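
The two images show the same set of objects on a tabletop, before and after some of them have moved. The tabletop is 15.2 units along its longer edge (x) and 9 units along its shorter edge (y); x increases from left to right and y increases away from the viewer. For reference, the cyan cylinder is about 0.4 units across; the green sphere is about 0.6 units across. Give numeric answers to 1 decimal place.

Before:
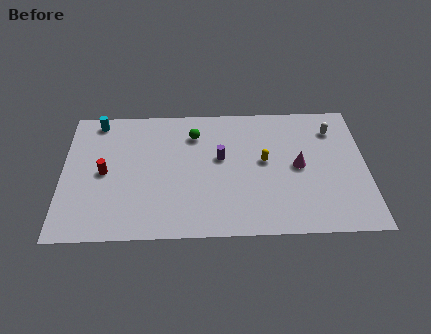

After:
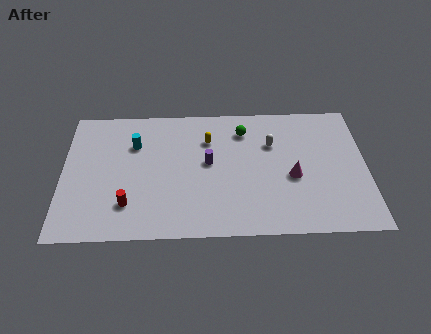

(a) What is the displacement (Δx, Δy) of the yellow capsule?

(-2.8, 1.6)

The yellow capsule started near (10.1, 4.9) and ended near (7.3, 6.5).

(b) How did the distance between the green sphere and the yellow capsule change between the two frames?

-2.1

Before: roughly 4.0 units apart; after: 1.9. That's 2.1 units closer together.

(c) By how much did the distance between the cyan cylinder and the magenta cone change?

-2.4

Before: roughly 10.7 units apart; after: 8.3. That's 2.4 units closer together.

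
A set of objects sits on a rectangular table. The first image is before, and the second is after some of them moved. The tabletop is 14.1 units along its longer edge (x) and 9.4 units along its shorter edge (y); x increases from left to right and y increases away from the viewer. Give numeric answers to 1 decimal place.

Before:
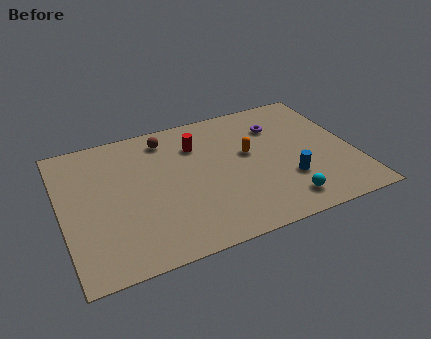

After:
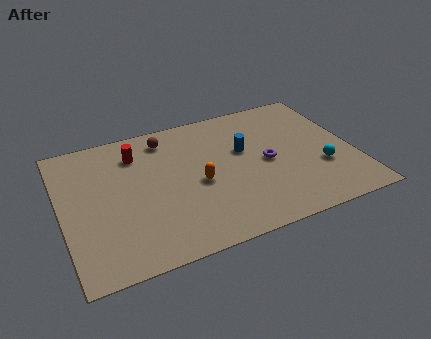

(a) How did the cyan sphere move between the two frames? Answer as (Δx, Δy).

(2.1, 1.7)

The cyan sphere was at about (10.3, 1.5) and moved to about (12.4, 3.2).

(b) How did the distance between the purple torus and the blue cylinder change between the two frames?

-2.4

They were about 4.0 units apart before and 1.6 after — 2.4 units closer together.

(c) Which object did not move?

the brown sphere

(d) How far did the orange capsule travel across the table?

2.9

The orange capsule moved from about (9.1, 5.4) to (6.5, 4.2), a distance of √(2.6² + 1.2²) ≈ 2.9.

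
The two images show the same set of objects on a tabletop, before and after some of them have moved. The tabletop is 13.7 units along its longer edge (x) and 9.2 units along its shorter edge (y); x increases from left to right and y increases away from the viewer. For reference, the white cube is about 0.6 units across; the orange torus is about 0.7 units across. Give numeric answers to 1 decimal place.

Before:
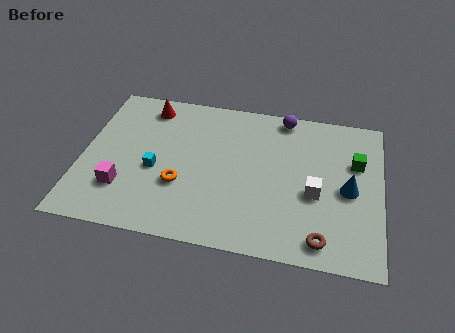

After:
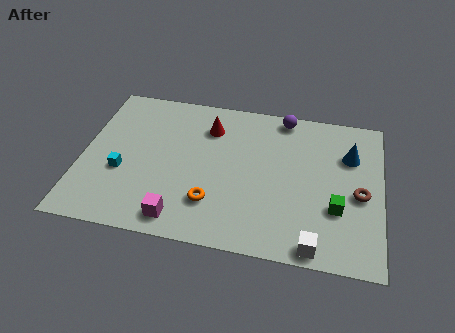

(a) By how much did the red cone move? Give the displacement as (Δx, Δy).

(2.9, -0.8)

The red cone started near (2.8, 7.8) and ended near (5.7, 7.0).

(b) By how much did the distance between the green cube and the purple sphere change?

+1.7

They were about 4.1 units apart before and 5.8 after — 1.7 units further apart.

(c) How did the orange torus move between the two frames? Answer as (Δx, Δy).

(1.5, -0.8)

From the two frames, the orange torus sits at roughly (4.6, 3.2) before and (6.1, 2.4) after.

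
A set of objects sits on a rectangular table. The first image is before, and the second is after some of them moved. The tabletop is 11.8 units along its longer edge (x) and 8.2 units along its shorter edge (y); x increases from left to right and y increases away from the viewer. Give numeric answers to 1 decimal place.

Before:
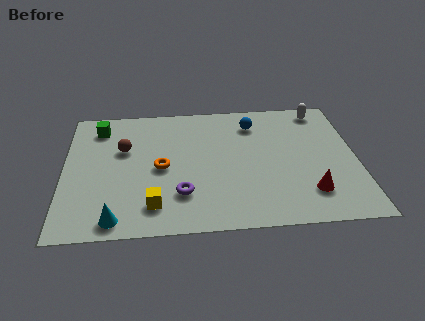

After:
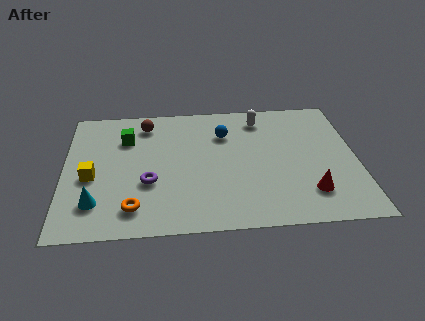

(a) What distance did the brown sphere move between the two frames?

1.8

From (2.4, 5.2) to (3.3, 6.8), the brown sphere covered √(0.9² + 1.6²) ≈ 1.8 units.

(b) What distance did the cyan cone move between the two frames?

1.3

From (2.1, 0.9) to (1.3, 1.9), the cyan cone covered √(0.8² + 1.0²) ≈ 1.3 units.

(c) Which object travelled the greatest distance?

the yellow cube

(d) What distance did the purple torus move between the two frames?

1.5

From (4.7, 2.2) to (3.4, 3.0), the purple torus covered √(1.3² + 0.8²) ≈ 1.5 units.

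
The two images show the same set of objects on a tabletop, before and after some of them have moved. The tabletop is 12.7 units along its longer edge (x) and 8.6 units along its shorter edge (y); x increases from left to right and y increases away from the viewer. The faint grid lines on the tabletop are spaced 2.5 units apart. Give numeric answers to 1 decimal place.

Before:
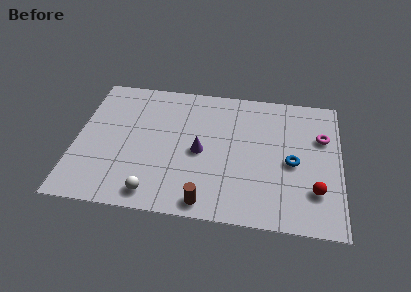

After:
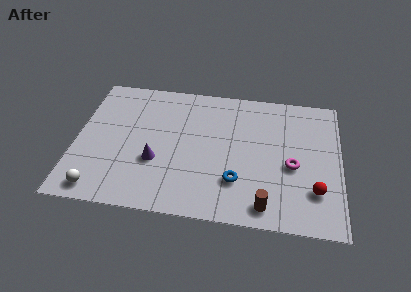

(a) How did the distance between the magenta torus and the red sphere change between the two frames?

-1.6

Before: roughly 3.4 units apart; after: 1.8. That's 1.6 units closer together.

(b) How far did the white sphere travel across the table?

2.6

The white sphere moved from about (3.9, 1.1) to (1.3, 1.0), a distance of √(2.6² + 0.1²) ≈ 2.6.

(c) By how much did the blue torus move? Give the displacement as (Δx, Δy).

(-2.6, -1.5)

The blue torus was at about (10.4, 3.9) and moved to about (7.8, 2.4).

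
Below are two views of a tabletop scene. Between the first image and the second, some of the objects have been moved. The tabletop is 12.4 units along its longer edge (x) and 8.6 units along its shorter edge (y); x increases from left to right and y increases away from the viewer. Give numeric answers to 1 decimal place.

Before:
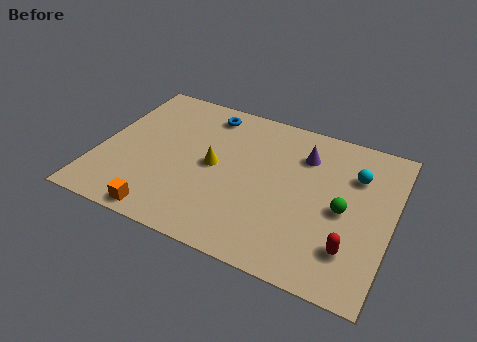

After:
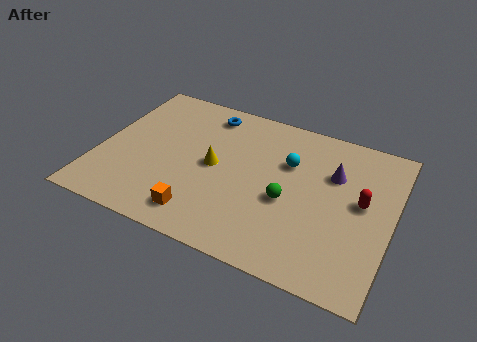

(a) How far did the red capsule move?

2.6

The red capsule moved from about (10.9, 2.1) to (11.1, 4.7), a distance of √(0.2² + 2.6²) ≈ 2.6.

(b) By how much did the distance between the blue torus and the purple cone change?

+1.4

The distance was about 4.4 in the first image and 5.8 in the second, so they moved 1.4 units further apart.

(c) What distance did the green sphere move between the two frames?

2.3

The green sphere was near (10.4, 4.0) before and (8.1, 3.6) after, so it travelled √(2.3² + 0.4²) ≈ 2.3 units.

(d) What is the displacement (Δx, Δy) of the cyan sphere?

(-2.8, -0.4)

From the two frames, the cyan sphere sits at roughly (10.7, 6.1) before and (7.9, 5.7) after.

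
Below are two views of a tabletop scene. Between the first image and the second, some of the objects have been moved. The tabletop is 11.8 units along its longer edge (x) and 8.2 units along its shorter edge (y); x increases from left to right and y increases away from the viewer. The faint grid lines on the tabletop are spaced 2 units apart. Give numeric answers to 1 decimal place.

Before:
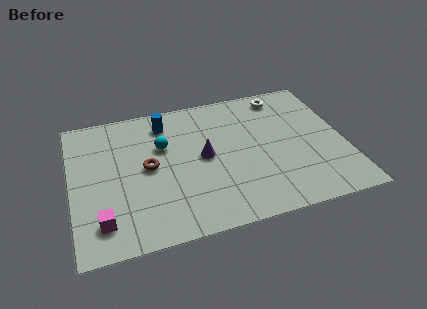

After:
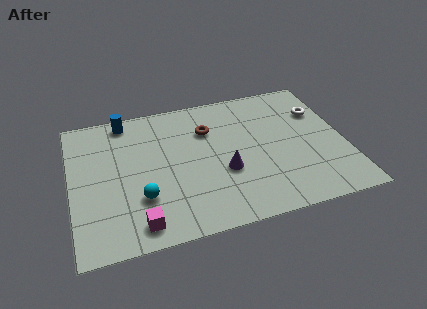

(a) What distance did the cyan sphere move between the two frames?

3.0

The cyan sphere moved from about (4.0, 5.3) to (2.9, 2.5), a distance of √(1.1² + 2.8²) ≈ 3.0.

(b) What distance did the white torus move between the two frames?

2.1

From (9.4, 7.1) to (10.9, 5.7), the white torus covered √(1.5² + 1.4²) ≈ 2.1 units.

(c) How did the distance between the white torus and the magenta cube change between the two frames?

-0.5

They were about 9.9 units apart before and 9.4 after — 0.5 units closer together.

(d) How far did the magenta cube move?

1.6

From (1.2, 1.6) to (2.7, 1.1), the magenta cube covered √(1.5² + 0.5²) ≈ 1.6 units.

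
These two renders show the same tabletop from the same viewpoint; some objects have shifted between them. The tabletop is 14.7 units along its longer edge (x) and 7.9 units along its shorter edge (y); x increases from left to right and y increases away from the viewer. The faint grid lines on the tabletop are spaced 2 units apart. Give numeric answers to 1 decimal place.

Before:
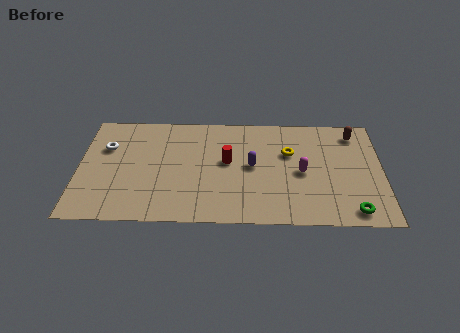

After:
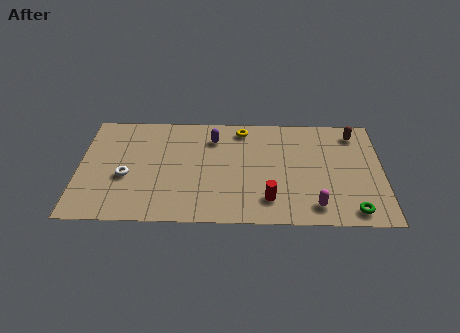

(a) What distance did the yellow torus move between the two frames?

2.9

From (10.2, 5.1) to (7.9, 6.8), the yellow torus covered √(2.3² + 1.7²) ≈ 2.9 units.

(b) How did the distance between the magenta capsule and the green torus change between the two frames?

-1.8

They were about 3.6 units apart before and 1.8 after — 1.8 units closer together.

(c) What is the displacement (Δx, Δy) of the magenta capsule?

(0.6, -2.4)

From the two frames, the magenta capsule sits at roughly (10.8, 3.7) before and (11.4, 1.3) after.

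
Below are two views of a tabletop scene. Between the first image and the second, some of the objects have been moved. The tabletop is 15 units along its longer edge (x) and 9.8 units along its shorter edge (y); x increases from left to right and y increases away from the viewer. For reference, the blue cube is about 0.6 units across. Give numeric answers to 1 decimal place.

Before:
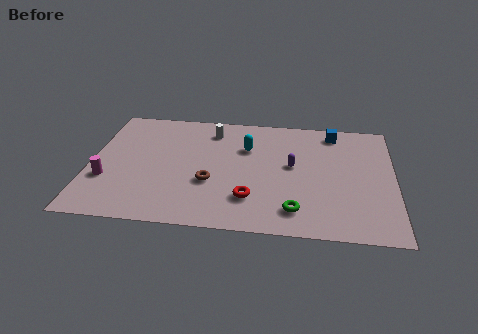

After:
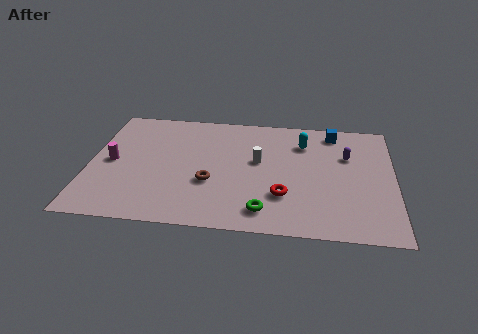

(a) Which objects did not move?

the blue cube and the brown torus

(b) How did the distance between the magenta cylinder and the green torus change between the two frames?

-1.2

Before: roughly 9.4 units apart; after: 8.2. That's 1.2 units closer together.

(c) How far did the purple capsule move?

2.9

The purple capsule moved from about (10.0, 5.4) to (12.7, 6.5), a distance of √(2.7² + 1.1²) ≈ 2.9.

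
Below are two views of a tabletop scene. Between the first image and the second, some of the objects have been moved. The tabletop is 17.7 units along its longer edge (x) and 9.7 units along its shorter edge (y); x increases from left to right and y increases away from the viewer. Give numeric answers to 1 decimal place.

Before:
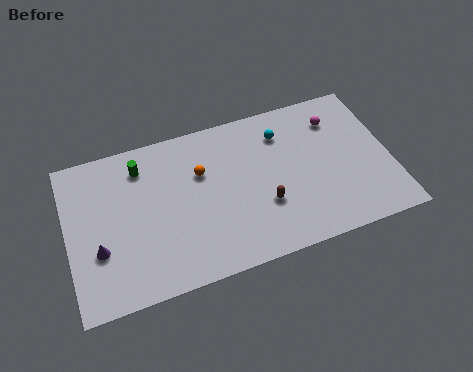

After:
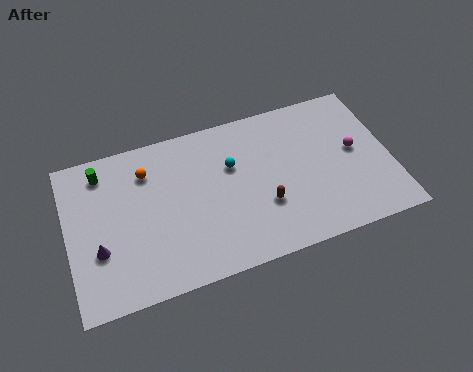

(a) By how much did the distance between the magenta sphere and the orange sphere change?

+3.8

Before: roughly 7.7 units apart; after: 11.5. That's 3.8 units further apart.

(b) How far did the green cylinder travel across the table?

2.1

From (4.2, 7.8) to (2.1, 8.1), the green cylinder covered √(2.1² + 0.3²) ≈ 2.1 units.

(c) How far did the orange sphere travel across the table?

3.1

The orange sphere was near (7.4, 6.4) before and (4.5, 7.4) after, so it travelled √(2.9² + 1.0²) ≈ 3.1 units.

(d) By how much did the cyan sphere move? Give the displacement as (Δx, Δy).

(-2.9, -1.2)

The cyan sphere was at about (12.0, 7.5) and moved to about (9.1, 6.3).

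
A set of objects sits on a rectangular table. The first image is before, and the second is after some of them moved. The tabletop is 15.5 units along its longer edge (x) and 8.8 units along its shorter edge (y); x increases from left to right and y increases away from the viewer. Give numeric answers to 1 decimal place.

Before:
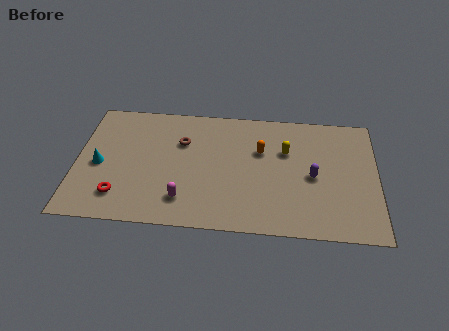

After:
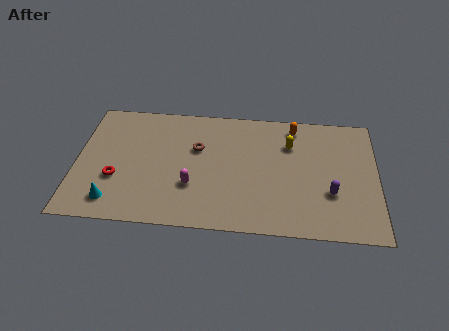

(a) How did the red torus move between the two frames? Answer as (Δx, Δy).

(-0.2, 1.2)

The red torus was at about (2.3, 1.9) and moved to about (2.1, 3.1).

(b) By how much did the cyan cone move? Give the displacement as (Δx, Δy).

(0.8, -2.5)

The cyan cone was at about (1.2, 4.0) and moved to about (2.0, 1.5).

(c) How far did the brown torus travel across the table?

0.9

The brown torus moved from about (5.4, 6.0) to (6.2, 5.6), a distance of √(0.8² + 0.4²) ≈ 0.9.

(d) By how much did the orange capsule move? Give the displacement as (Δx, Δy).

(1.7, 1.9)

The orange capsule was at about (9.5, 5.7) and moved to about (11.2, 7.6).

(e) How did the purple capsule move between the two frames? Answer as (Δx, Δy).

(0.9, -1.1)

The purple capsule was at about (12.2, 4.1) and moved to about (13.1, 3.0).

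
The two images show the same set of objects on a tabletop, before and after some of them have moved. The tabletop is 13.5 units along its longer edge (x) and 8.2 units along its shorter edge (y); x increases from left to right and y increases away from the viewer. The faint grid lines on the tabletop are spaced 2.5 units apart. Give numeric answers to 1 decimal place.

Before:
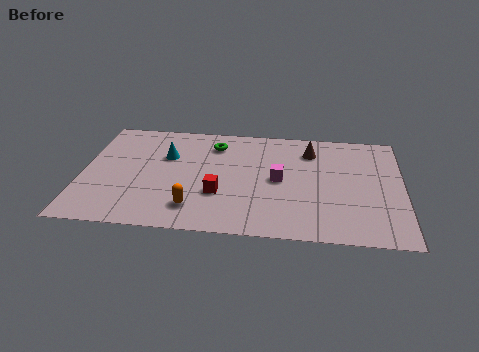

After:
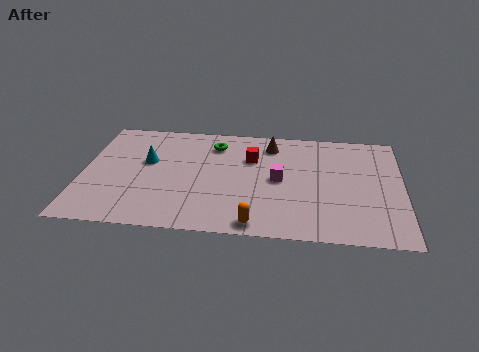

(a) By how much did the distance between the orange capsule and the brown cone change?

-0.8

The distance was about 6.7 in the first image and 5.9 in the second, so they moved 0.8 units closer together.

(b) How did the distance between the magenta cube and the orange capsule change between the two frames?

-0.8

The distance was about 4.2 in the first image and 3.4 in the second, so they moved 0.8 units closer together.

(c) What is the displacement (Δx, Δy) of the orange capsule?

(2.6, -0.9)

The orange capsule started near (4.8, 1.7) and ended near (7.4, 0.8).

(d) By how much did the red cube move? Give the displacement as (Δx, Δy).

(1.3, 2.8)

From the two frames, the red cube sits at roughly (5.8, 2.8) before and (7.1, 5.6) after.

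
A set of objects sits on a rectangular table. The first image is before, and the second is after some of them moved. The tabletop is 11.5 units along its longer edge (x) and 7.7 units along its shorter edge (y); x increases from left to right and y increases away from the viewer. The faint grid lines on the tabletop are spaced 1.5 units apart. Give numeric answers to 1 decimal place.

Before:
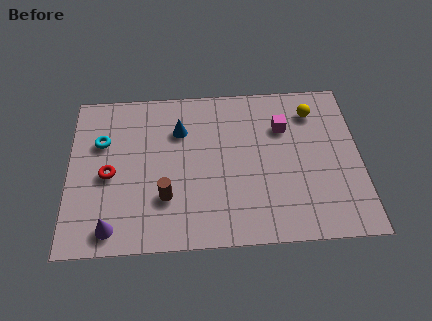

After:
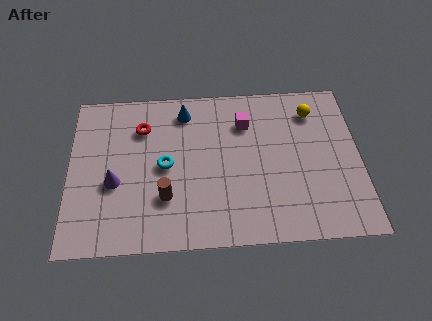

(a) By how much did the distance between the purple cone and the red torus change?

+0.3

The distance was about 2.5 in the first image and 2.8 in the second, so they moved 0.3 units further apart.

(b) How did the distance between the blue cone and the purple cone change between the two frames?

-0.9

The distance was about 5.2 in the first image and 4.3 in the second, so they moved 0.9 units closer together.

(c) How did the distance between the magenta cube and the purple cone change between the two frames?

-2.3

The distance was about 8.1 in the first image and 5.8 in the second, so they moved 2.3 units closer together.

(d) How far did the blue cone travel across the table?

0.9

From (4.4, 5.5) to (4.6, 6.4), the blue cone covered √(0.2² + 0.9²) ≈ 0.9 units.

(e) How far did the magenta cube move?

1.5

The magenta cube was near (8.5, 5.4) before and (7.0, 5.7) after, so it travelled √(1.5² + 0.3²) ≈ 1.5 units.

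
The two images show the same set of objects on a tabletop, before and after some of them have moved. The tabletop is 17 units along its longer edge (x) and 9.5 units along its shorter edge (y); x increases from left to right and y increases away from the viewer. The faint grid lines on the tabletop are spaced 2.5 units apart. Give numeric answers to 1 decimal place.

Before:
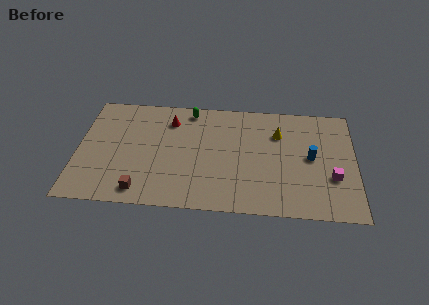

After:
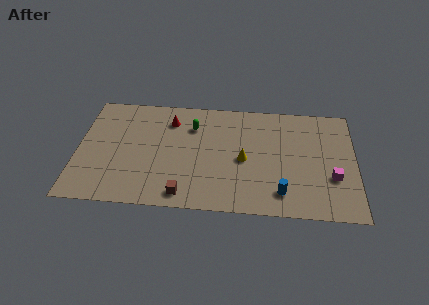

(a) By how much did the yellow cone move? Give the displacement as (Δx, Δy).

(-2.1, -2.4)

From the two frames, the yellow cone sits at roughly (12.3, 6.8) before and (10.2, 4.4) after.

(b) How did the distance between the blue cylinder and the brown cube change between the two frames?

-5.0

They were about 10.9 units apart before and 5.9 after — 5.0 units closer together.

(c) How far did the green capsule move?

1.4

From (6.8, 8.4) to (7.0, 7.0), the green capsule covered √(0.2² + 1.4²) ≈ 1.4 units.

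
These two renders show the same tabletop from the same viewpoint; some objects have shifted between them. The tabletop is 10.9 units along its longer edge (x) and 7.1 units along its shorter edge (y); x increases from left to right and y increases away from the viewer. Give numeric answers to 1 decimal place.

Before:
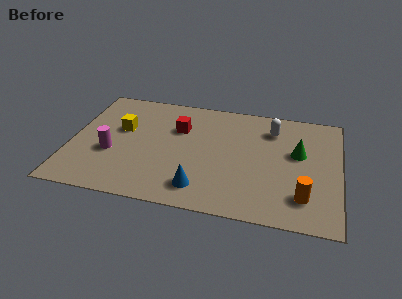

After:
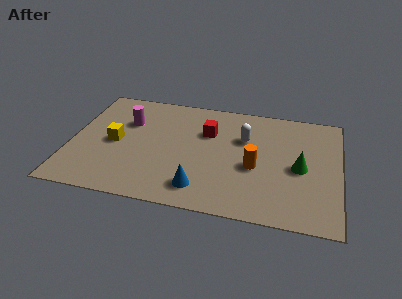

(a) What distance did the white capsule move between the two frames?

1.4

The white capsule moved from about (8.1, 5.5) to (7.0, 4.7), a distance of √(1.1² + 0.8²) ≈ 1.4.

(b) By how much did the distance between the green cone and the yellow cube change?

+0.3

The distance was about 7.2 in the first image and 7.5 in the second, so they moved 0.3 units further apart.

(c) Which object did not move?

the blue cone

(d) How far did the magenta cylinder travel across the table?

2.2

The magenta cylinder was near (1.7, 2.7) before and (2.2, 4.8) after, so it travelled √(0.5² + 2.1²) ≈ 2.2 units.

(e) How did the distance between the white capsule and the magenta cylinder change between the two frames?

-2.2

The distance was about 7.0 in the first image and 4.8 in the second, so they moved 2.2 units closer together.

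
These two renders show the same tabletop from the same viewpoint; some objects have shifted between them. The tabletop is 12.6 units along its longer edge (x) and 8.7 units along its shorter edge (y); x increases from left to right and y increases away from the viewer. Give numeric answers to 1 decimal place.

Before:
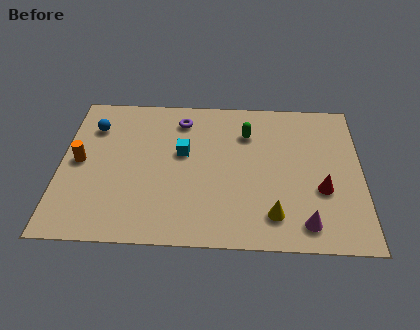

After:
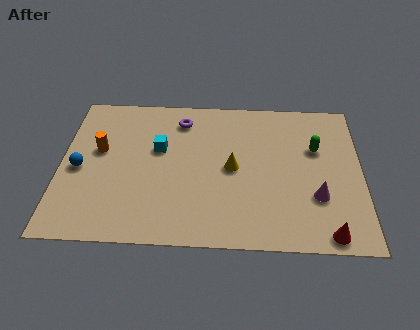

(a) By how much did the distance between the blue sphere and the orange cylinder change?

-0.8

Before: roughly 2.2 units apart; after: 1.4. That's 0.8 units closer together.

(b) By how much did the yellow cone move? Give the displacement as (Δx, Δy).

(-1.7, 2.6)

The yellow cone was at about (8.9, 1.7) and moved to about (7.2, 4.3).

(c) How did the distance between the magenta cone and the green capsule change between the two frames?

-2.8

The distance was about 5.6 in the first image and 2.8 in the second, so they moved 2.8 units closer together.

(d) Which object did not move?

the purple torus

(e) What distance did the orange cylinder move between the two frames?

1.1

The orange cylinder was near (0.8, 4.4) before and (1.6, 5.1) after, so it travelled √(0.8² + 0.7²) ≈ 1.1 units.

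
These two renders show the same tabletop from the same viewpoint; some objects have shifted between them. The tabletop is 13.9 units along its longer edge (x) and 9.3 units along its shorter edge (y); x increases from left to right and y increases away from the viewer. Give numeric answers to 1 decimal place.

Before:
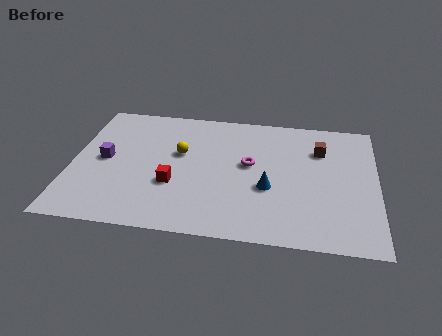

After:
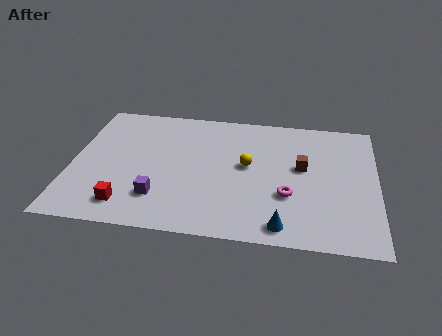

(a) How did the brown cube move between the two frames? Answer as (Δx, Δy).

(-0.8, -1.4)

The brown cube was at about (11.3, 6.7) and moved to about (10.5, 5.3).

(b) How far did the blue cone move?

2.6

The blue cone moved from about (9.0, 3.6) to (9.7, 1.1), a distance of √(0.7² + 2.5²) ≈ 2.6.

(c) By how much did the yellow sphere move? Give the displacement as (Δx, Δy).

(3.1, -0.5)

From the two frames, the yellow sphere sits at roughly (4.9, 5.6) before and (8.0, 5.1) after.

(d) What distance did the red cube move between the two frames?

2.6

The red cube was near (4.7, 3.3) before and (2.7, 1.6) after, so it travelled √(2.0² + 1.7²) ≈ 2.6 units.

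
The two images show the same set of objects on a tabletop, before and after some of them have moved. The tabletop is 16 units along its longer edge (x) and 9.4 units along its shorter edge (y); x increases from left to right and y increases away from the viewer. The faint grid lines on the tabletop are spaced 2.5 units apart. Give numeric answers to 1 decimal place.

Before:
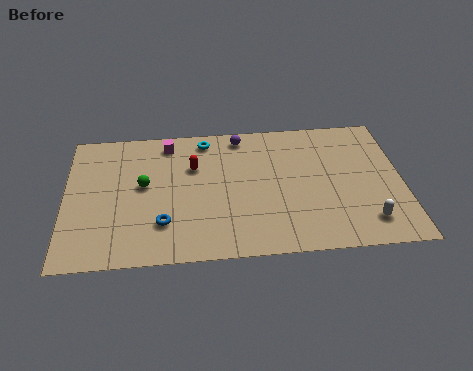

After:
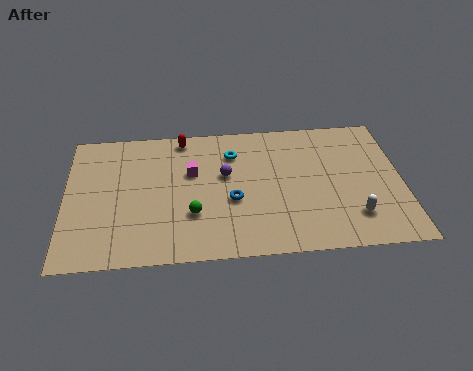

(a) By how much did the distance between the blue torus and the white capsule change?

-3.7

They were about 9.6 units apart before and 5.9 after — 3.7 units closer together.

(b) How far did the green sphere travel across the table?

3.2

From (3.7, 5.2) to (6.0, 3.0), the green sphere covered √(2.3² + 2.2²) ≈ 3.2 units.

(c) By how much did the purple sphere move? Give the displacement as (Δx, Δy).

(-0.8, -2.7)

From the two frames, the purple sphere sits at roughly (8.4, 8.3) before and (7.6, 5.6) after.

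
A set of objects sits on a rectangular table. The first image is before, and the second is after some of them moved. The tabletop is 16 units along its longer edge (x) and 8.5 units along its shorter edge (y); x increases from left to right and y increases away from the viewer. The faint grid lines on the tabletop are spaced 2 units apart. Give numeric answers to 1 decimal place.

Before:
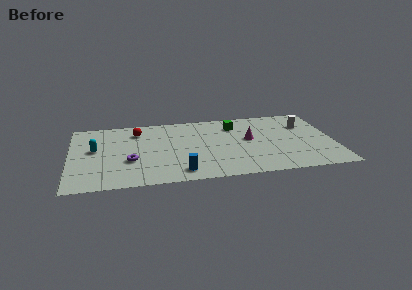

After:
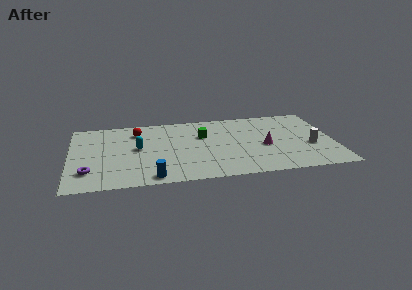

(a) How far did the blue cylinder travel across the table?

1.7

From (6.6, 1.3) to (4.9, 0.9), the blue cylinder covered √(1.7² + 0.4²) ≈ 1.7 units.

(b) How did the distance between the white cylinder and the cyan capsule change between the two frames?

-2.4

The distance was about 13.0 in the first image and 10.6 in the second, so they moved 2.4 units closer together.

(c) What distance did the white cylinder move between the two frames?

2.7

The white cylinder moved from about (14.4, 6.0) to (14.6, 3.3), a distance of √(0.2² + 2.7²) ≈ 2.7.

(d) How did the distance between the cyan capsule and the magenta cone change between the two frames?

-1.6

They were about 9.4 units apart before and 7.8 after — 1.6 units closer together.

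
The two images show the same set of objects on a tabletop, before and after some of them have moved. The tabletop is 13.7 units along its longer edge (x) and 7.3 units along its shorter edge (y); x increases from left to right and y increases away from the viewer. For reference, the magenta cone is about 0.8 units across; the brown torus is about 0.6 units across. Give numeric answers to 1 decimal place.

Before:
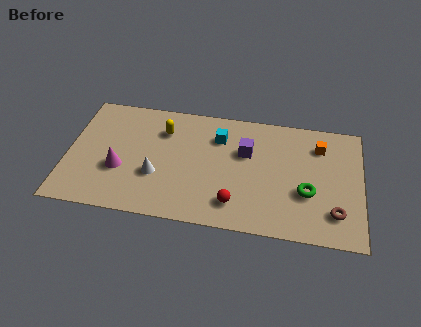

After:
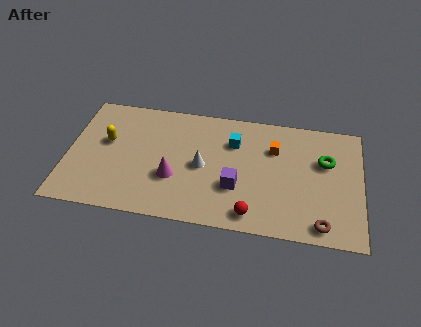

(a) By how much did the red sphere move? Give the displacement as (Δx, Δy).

(0.8, -0.5)

From the two frames, the red sphere sits at roughly (7.9, 1.5) before and (8.7, 1.0) after.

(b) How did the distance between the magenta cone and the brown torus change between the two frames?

-2.9

The distance was about 10.0 in the first image and 7.1 in the second, so they moved 2.9 units closer together.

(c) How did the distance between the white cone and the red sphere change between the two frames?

-0.4

They were about 3.9 units apart before and 3.5 after — 0.4 units closer together.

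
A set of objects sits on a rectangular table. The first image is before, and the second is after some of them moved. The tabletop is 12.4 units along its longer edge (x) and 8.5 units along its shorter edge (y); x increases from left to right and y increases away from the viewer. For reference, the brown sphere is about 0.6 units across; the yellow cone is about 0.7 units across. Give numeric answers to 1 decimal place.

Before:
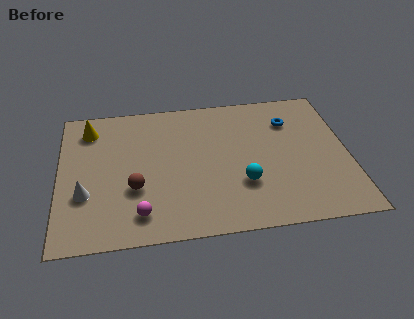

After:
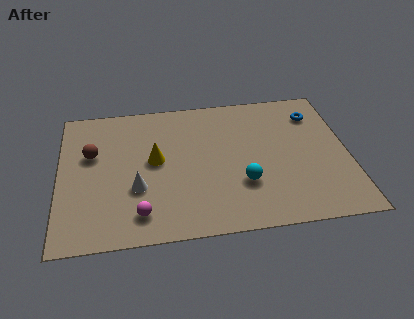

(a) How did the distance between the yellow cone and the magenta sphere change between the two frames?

-2.6

They were about 5.8 units apart before and 3.2 after — 2.6 units closer together.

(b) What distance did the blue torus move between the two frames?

1.1

The blue torus moved from about (10.0, 6.3) to (11.1, 6.6), a distance of √(1.1² + 0.3²) ≈ 1.1.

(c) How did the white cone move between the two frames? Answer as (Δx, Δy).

(2.2, 0.1)

The white cone was at about (1.1, 2.9) and moved to about (3.3, 3.0).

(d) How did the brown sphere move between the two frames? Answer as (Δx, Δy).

(-1.8, 2.3)

The brown sphere started near (3.2, 3.0) and ended near (1.4, 5.3).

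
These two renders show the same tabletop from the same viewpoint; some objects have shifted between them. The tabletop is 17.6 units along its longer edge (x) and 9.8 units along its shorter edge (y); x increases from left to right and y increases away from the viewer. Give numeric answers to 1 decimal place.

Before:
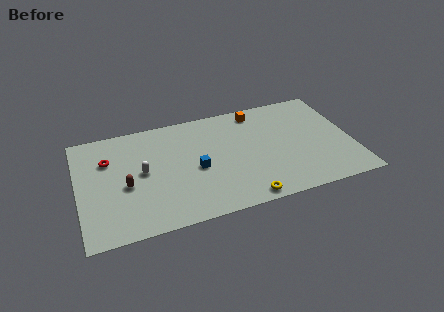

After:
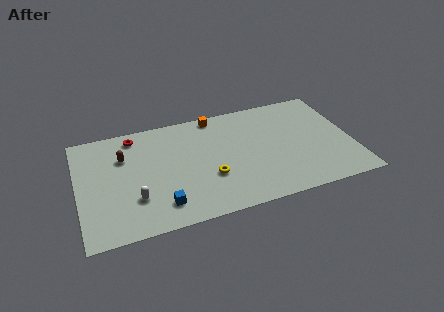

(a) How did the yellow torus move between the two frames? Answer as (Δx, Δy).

(-2.0, 2.5)

From the two frames, the yellow torus sits at roughly (10.3, 0.9) before and (8.3, 3.4) after.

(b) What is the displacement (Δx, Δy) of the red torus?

(1.8, 1.7)

The red torus was at about (2.0, 6.8) and moved to about (3.8, 8.5).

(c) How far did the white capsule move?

2.3

The white capsule was near (4.1, 5.1) before and (3.5, 2.9) after, so it travelled √(0.6² + 2.2²) ≈ 2.3 units.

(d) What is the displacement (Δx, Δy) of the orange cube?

(-2.7, 0.4)

The orange cube started near (11.8, 8.5) and ended near (9.1, 8.9).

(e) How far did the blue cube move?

3.5

The blue cube was near (7.5, 4.4) before and (5.1, 1.9) after, so it travelled √(2.4² + 2.5²) ≈ 3.5 units.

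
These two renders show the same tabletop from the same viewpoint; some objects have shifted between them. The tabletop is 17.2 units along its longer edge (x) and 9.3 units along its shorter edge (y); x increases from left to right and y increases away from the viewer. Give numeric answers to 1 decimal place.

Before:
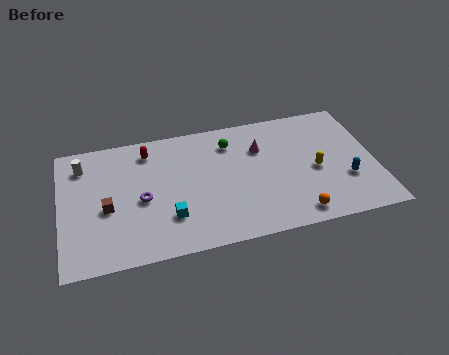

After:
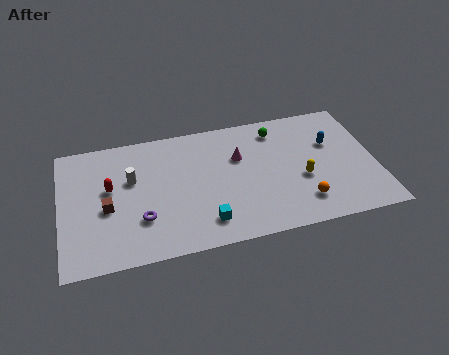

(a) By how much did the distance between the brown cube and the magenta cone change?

-1.3

They were about 8.9 units apart before and 7.6 after — 1.3 units closer together.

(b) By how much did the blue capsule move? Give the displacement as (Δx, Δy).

(-0.6, 2.9)

The blue capsule started near (15.5, 3.1) and ended near (14.9, 6.0).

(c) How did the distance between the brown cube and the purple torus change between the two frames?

+0.3

Before: roughly 1.9 units apart; after: 2.2. That's 0.3 units further apart.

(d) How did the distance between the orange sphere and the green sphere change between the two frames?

-1.1

They were about 6.9 units apart before and 5.8 after — 1.1 units closer together.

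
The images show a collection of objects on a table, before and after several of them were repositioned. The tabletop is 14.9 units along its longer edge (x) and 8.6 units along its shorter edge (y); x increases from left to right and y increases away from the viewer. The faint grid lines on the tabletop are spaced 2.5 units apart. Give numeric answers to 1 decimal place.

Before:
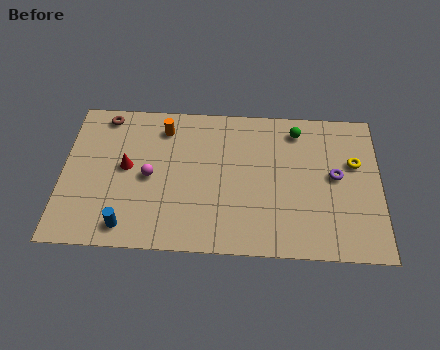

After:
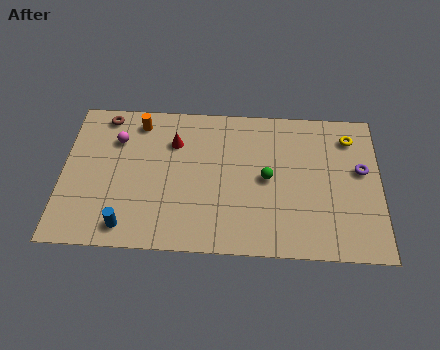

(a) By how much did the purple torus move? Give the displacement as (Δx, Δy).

(1.2, 0.4)

From the two frames, the purple torus sits at roughly (12.8, 4.6) before and (14.0, 5.0) after.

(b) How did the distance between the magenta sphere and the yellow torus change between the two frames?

+1.3

Before: roughly 9.7 units apart; after: 11.0. That's 1.3 units further apart.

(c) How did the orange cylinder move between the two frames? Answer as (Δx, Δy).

(-1.2, 0.3)

The orange cylinder was at about (4.7, 7.0) and moved to about (3.5, 7.3).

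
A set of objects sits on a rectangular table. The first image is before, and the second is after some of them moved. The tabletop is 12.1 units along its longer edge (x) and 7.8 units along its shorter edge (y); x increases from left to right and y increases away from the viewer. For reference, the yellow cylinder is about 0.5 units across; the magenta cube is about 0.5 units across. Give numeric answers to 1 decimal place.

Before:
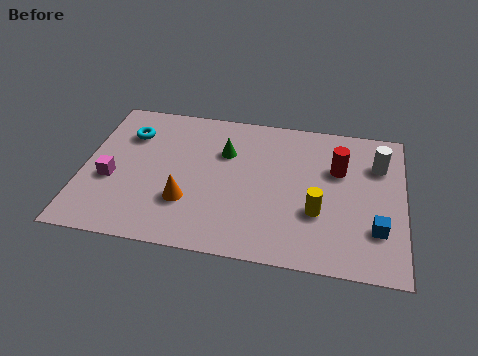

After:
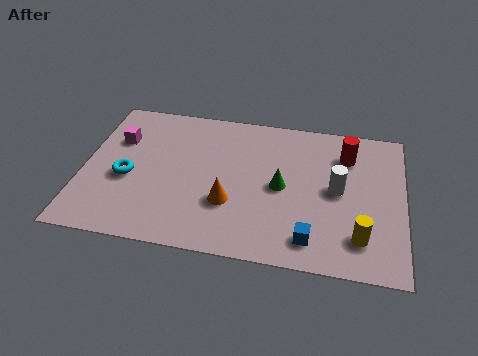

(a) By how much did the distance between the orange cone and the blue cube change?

-3.7

They were about 7.1 units apart before and 3.4 after — 3.7 units closer together.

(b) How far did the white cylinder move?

2.2

From (11.1, 5.6) to (9.6, 4.0), the white cylinder covered √(1.5² + 1.6²) ≈ 2.2 units.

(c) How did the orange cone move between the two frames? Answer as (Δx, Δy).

(1.6, 0.2)

From the two frames, the orange cone sits at roughly (4.0, 2.4) before and (5.6, 2.6) after.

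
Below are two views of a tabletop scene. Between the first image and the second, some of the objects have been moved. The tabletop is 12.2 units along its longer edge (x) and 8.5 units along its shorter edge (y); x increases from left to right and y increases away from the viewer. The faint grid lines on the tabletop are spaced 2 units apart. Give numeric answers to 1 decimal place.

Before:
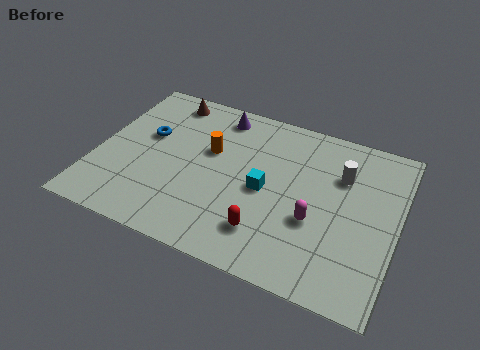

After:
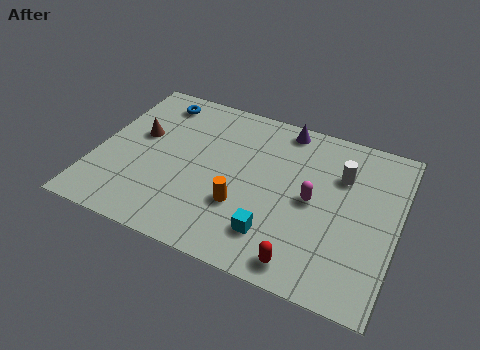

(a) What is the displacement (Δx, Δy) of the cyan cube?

(0.6, -2.1)

The cyan cube started near (6.9, 4.0) and ended near (7.5, 1.9).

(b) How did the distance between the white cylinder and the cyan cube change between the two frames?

+1.1

The distance was about 3.5 in the first image and 4.6 in the second, so they moved 1.1 units further apart.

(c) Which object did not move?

the white cylinder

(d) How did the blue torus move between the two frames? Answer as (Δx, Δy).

(0.1, 2.1)

The blue torus was at about (1.9, 5.1) and moved to about (2.0, 7.2).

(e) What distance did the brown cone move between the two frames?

2.5

The brown cone moved from about (2.4, 7.4) to (1.6, 5.0), a distance of √(0.8² + 2.4²) ≈ 2.5.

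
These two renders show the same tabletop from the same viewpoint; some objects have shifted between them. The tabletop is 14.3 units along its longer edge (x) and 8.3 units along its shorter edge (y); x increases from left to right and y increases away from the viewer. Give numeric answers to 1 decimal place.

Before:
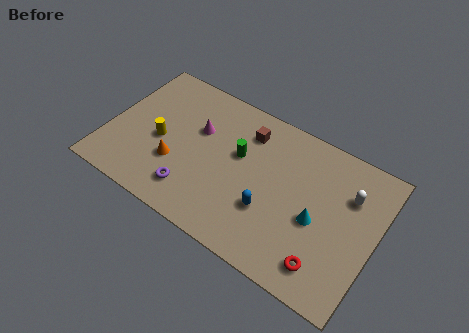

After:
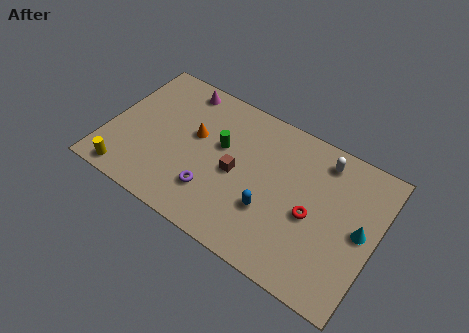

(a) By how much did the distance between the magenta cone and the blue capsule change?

+2.2

Before: roughly 5.0 units apart; after: 7.2. That's 2.2 units further apart.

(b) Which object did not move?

the blue capsule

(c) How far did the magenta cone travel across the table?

2.4

The magenta cone moved from about (4.6, 5.3) to (3.3, 7.3), a distance of √(1.3² + 2.0²) ≈ 2.4.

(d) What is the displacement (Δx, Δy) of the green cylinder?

(-1.0, 0.0)

The green cylinder was at about (6.9, 5.0) and moved to about (5.9, 5.0).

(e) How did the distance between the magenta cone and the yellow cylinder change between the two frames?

+4.2

Before: roughly 2.4 units apart; after: 6.6. That's 4.2 units further apart.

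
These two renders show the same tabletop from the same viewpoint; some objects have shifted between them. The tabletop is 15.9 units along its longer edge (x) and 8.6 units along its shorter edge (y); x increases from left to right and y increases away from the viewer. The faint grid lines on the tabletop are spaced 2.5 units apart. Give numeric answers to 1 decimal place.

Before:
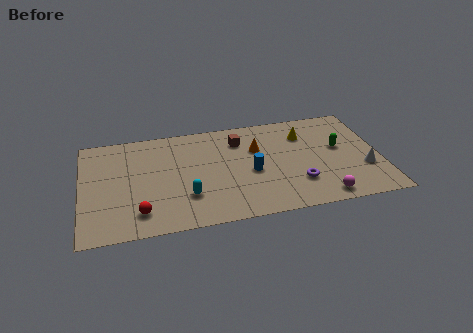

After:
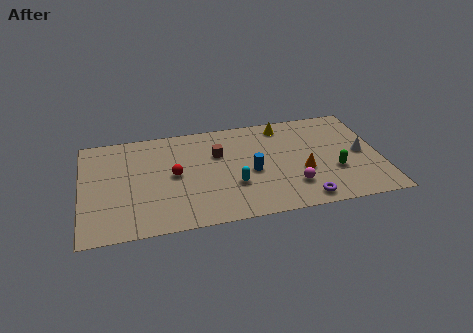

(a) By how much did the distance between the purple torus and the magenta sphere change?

-0.5

They were about 1.8 units apart before and 1.3 after — 0.5 units closer together.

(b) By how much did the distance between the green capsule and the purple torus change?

-0.8

The distance was about 3.5 in the first image and 2.7 in the second, so they moved 0.8 units closer together.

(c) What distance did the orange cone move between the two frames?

3.3

The orange cone was near (9.4, 5.7) before and (11.7, 3.3) after, so it travelled √(2.3² + 2.4²) ≈ 3.3 units.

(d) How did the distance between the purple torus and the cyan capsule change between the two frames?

-1.8

The distance was about 5.9 in the first image and 4.1 in the second, so they moved 1.8 units closer together.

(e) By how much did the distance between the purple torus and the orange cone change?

-1.6

The distance was about 3.9 in the first image and 2.3 in the second, so they moved 1.6 units closer together.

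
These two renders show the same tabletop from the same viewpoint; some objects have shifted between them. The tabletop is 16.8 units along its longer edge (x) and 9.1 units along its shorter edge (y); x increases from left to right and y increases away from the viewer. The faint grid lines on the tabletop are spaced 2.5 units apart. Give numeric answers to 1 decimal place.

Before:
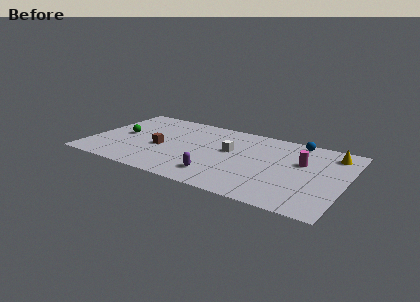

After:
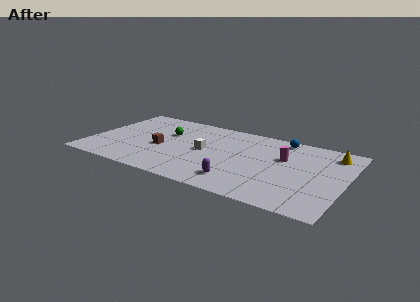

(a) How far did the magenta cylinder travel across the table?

1.2

The magenta cylinder moved from about (13.9, 5.7) to (12.7, 5.8), a distance of √(1.2² + 0.1²) ≈ 1.2.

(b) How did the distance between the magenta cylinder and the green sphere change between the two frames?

-4.1

The distance was about 12.0 in the first image and 7.9 in the second, so they moved 4.1 units closer together.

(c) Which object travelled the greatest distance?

the green sphere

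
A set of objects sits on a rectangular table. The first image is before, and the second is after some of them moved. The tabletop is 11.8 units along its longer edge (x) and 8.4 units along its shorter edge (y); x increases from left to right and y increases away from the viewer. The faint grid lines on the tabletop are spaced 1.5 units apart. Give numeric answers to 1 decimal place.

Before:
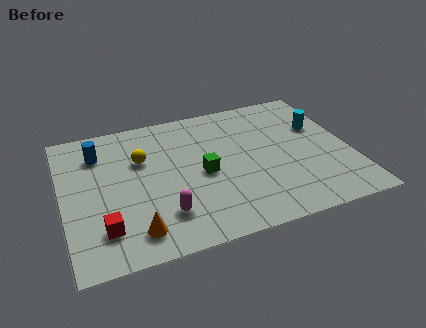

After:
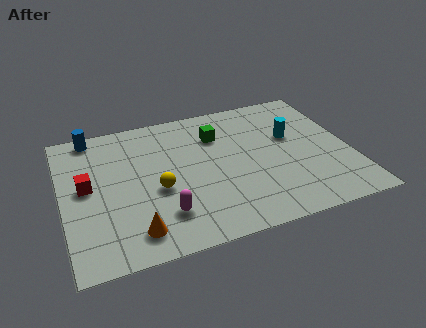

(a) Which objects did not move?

the magenta capsule and the orange cone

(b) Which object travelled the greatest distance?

the red cube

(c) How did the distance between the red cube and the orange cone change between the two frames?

+2.2

Before: roughly 1.3 units apart; after: 3.5. That's 2.2 units further apart.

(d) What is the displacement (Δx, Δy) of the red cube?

(-0.5, 2.6)

From the two frames, the red cube sits at roughly (1.5, 1.9) before and (1.0, 4.5) after.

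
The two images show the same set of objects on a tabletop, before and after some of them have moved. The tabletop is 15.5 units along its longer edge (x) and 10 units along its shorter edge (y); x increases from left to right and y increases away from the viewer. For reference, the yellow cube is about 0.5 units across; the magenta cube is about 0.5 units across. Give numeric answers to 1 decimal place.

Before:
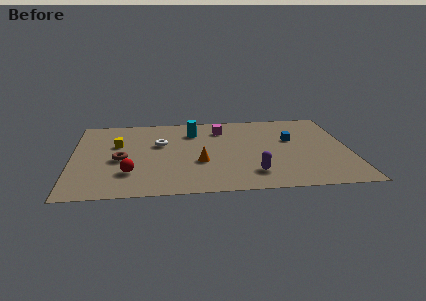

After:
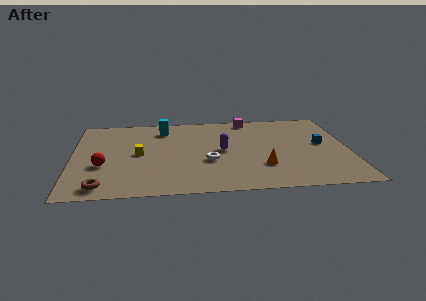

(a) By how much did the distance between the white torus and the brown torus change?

+3.6

Before: roughly 2.8 units apart; after: 6.4. That's 3.6 units further apart.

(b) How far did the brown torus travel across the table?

3.4

From (2.7, 4.4) to (1.7, 1.2), the brown torus covered √(1.0² + 3.2²) ≈ 3.4 units.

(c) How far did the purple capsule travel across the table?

3.4

The purple capsule was near (10.0, 2.1) before and (8.4, 5.1) after, so it travelled √(1.6² + 3.0²) ≈ 3.4 units.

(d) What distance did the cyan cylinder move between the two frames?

1.8

The cyan cylinder moved from about (6.8, 7.6) to (5.1, 8.1), a distance of √(1.7² + 0.5²) ≈ 1.8.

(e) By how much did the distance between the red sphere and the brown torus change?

+0.7

Before: roughly 1.8 units apart; after: 2.5. That's 0.7 units further apart.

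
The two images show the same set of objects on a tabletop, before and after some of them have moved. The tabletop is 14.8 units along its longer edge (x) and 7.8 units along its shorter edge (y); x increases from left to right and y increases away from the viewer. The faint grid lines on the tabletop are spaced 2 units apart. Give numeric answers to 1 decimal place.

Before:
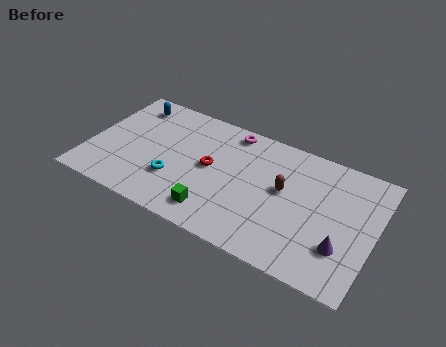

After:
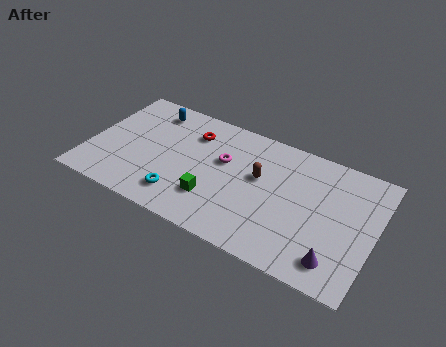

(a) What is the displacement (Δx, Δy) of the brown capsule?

(-1.3, 0.2)

From the two frames, the brown capsule sits at roughly (10.1, 4.4) before and (8.8, 4.6) after.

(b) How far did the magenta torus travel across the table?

2.1

From (7.0, 6.9) to (6.9, 4.8), the magenta torus covered √(0.1² + 2.1²) ≈ 2.1 units.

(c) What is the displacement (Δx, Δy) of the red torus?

(-1.2, 1.8)

The red torus was at about (6.3, 4.1) and moved to about (5.1, 5.9).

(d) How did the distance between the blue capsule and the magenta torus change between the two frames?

-0.9

They were about 5.3 units apart before and 4.4 after — 0.9 units closer together.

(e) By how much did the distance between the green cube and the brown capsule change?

-1.2

They were about 4.4 units apart before and 3.2 after — 1.2 units closer together.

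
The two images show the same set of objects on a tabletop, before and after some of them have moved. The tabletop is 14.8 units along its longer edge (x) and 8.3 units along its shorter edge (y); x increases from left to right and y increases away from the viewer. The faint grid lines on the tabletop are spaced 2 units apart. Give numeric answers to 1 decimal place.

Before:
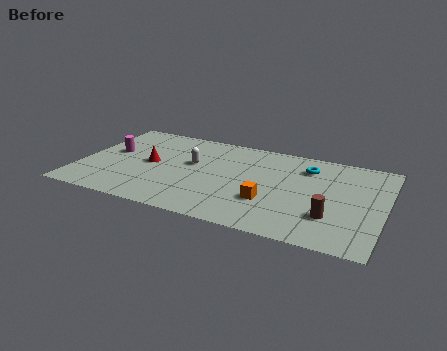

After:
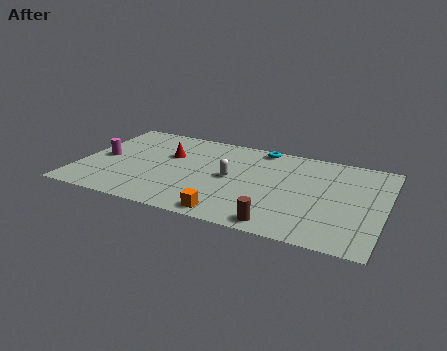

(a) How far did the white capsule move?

2.1

The white capsule moved from about (5.4, 4.9) to (7.4, 4.2), a distance of √(2.0² + 0.7²) ≈ 2.1.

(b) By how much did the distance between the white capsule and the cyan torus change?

-2.2

The distance was about 5.7 in the first image and 3.5 in the second, so they moved 2.2 units closer together.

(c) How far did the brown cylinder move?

2.7

From (12.4, 2.4) to (10.1, 0.9), the brown cylinder covered √(2.3² + 1.5²) ≈ 2.7 units.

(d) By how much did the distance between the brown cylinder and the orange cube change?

-0.6

Before: roughly 3.0 units apart; after: 2.4. That's 0.6 units closer together.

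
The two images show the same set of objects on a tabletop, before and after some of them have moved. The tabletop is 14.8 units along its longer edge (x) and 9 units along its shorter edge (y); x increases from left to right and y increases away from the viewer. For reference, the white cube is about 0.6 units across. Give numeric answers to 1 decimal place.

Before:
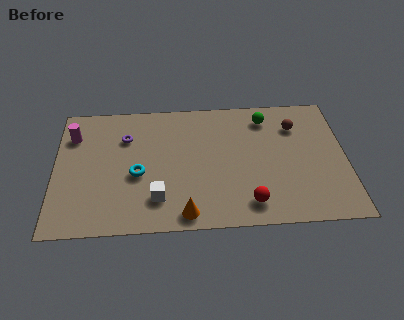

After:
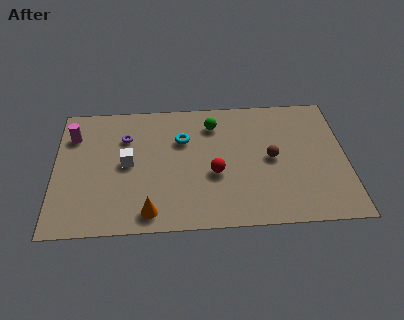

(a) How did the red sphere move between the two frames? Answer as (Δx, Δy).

(-1.7, 2.1)

The red sphere was at about (9.8, 1.5) and moved to about (8.1, 3.6).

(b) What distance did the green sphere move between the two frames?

2.7

The green sphere moved from about (10.8, 7.4) to (8.1, 7.1), a distance of √(2.7² + 0.3²) ≈ 2.7.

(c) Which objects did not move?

the magenta cylinder and the purple torus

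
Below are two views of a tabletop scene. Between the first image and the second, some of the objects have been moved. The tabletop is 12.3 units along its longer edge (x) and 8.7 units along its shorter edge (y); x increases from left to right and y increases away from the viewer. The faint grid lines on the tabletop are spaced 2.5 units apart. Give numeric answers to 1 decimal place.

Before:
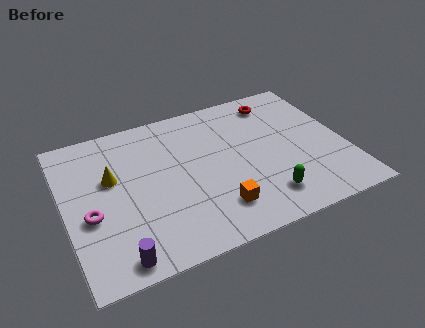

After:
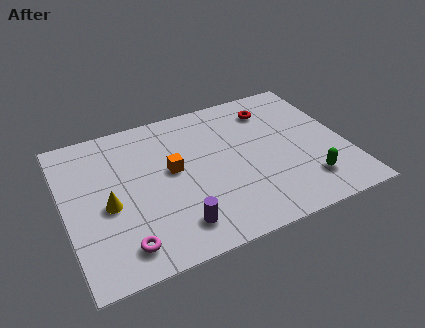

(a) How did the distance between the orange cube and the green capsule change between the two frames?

+4.2

They were about 2.1 units apart before and 6.3 after — 4.2 units further apart.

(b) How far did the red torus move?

0.5

The red torus was near (9.7, 7.3) before and (9.4, 6.9) after, so it travelled √(0.3² + 0.4²) ≈ 0.5 units.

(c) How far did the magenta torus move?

2.4

The magenta torus was near (1.0, 3.5) before and (2.2, 1.4) after, so it travelled √(1.2² + 2.1²) ≈ 2.4 units.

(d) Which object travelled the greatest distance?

the orange cube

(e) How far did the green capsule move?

1.9

The green capsule was near (8.4, 1.7) before and (10.3, 1.9) after, so it travelled √(1.9² + 0.2²) ≈ 1.9 units.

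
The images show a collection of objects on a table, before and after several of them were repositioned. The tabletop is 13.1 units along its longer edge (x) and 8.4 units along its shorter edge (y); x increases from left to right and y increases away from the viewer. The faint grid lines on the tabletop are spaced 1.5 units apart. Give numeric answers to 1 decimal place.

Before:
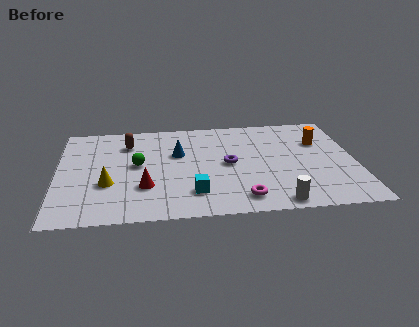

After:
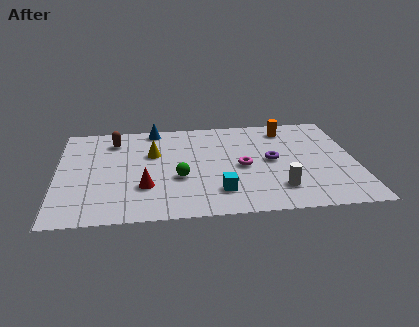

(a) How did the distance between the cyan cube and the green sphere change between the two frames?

-1.4

They were about 3.5 units apart before and 2.1 after — 1.4 units closer together.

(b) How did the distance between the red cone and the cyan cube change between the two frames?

+1.1

They were about 2.2 units apart before and 3.3 after — 1.1 units further apart.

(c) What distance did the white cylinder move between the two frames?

1.1

From (9.5, 0.8) to (9.6, 1.9), the white cylinder covered √(0.1² + 1.1²) ≈ 1.1 units.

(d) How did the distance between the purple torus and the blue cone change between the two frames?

+3.6

They were about 2.5 units apart before and 6.1 after — 3.6 units further apart.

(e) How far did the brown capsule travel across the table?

0.7

The brown capsule was near (3.1, 6.4) before and (2.5, 6.7) after, so it travelled √(0.6² + 0.3²) ≈ 0.7 units.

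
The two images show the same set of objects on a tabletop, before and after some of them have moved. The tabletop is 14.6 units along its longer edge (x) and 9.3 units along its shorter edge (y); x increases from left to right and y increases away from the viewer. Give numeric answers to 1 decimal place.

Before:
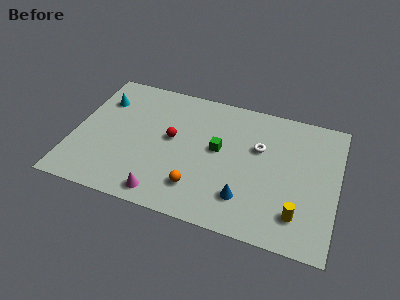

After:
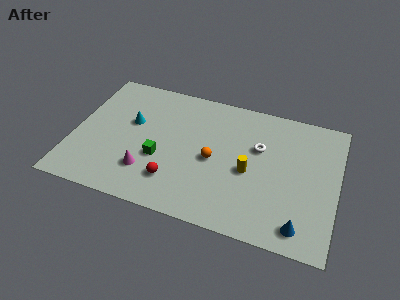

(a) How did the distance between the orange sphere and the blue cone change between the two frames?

+3.2

The distance was about 2.6 in the first image and 5.8 in the second, so they moved 3.2 units further apart.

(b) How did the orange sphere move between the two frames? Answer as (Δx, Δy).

(0.7, 2.2)

The orange sphere was at about (7.1, 2.1) and moved to about (7.8, 4.3).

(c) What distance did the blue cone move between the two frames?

3.2

The blue cone moved from about (9.7, 2.2) to (12.8, 1.3), a distance of √(3.1² + 0.9²) ≈ 3.2.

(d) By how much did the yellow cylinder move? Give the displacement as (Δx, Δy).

(-2.8, 2.1)

The yellow cylinder was at about (12.6, 2.0) and moved to about (9.8, 4.1).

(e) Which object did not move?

the white torus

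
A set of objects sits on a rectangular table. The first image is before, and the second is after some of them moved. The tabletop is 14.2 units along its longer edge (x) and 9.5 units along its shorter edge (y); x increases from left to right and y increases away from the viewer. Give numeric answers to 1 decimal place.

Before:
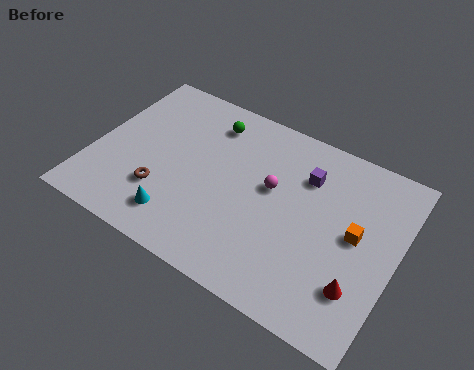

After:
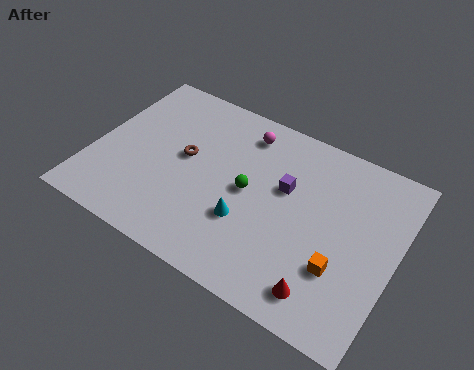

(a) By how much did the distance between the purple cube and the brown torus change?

-2.7

They were about 7.4 units apart before and 4.7 after — 2.7 units closer together.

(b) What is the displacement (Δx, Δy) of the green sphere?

(2.3, -2.9)

The green sphere started near (5.0, 7.7) and ended near (7.3, 4.8).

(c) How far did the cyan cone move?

3.3

From (4.5, 1.8) to (7.5, 3.2), the cyan cone covered √(3.0² + 1.4²) ≈ 3.3 units.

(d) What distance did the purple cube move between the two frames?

1.4

The purple cube moved from about (9.7, 6.9) to (8.9, 5.8), a distance of √(0.8² + 1.1²) ≈ 1.4.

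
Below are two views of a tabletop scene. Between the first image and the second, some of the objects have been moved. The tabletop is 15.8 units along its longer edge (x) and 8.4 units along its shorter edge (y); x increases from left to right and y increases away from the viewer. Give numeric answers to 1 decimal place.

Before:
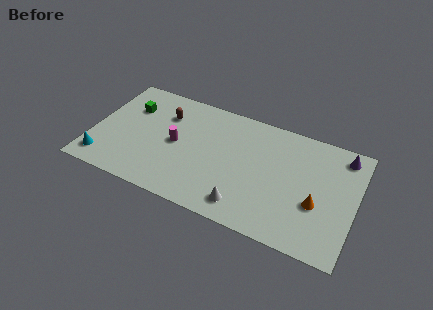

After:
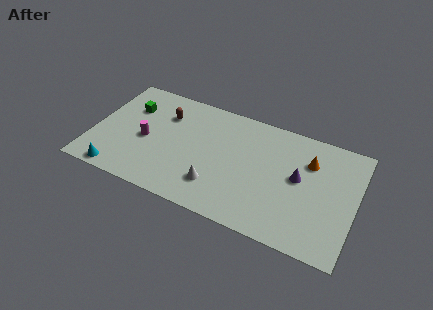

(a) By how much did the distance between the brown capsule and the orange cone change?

-1.1

The distance was about 9.9 in the first image and 8.8 in the second, so they moved 1.1 units closer together.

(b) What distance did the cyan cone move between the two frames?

1.2

The cyan cone moved from about (0.9, 1.4) to (1.9, 0.8), a distance of √(1.0² + 0.6²) ≈ 1.2.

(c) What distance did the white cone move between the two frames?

1.9

The white cone was near (9.5, 1.4) before and (7.7, 2.1) after, so it travelled √(1.8² + 0.7²) ≈ 1.9 units.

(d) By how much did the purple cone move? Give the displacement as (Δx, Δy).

(-2.4, -2.6)

The purple cone started near (14.8, 7.2) and ended near (12.4, 4.6).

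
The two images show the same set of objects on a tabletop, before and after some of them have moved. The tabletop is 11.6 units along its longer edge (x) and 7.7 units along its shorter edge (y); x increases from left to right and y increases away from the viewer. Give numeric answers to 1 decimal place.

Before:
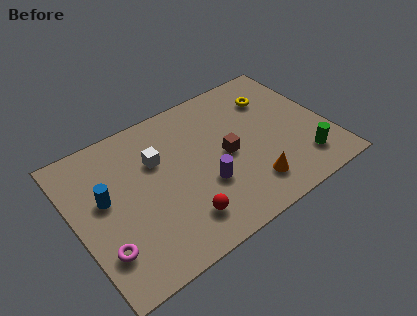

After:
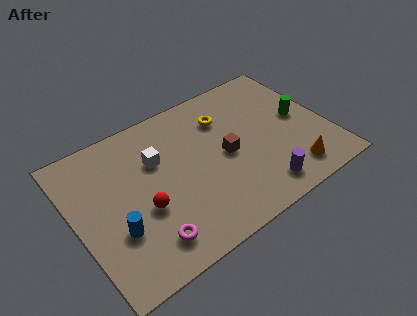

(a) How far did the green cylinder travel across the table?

2.4

From (10.1, 1.6) to (10.5, 4.0), the green cylinder covered √(0.4² + 2.4²) ≈ 2.4 units.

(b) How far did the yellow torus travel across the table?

2.3

From (9.5, 5.7) to (7.2, 5.7), the yellow torus covered √(2.3² + 0.0²) ≈ 2.3 units.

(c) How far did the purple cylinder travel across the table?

2.7

The purple cylinder was near (5.7, 2.7) before and (8.0, 1.2) after, so it travelled √(2.3² + 1.5²) ≈ 2.7 units.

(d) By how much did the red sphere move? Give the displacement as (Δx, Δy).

(-1.5, 1.4)

The red sphere started near (4.4, 1.6) and ended near (2.9, 3.0).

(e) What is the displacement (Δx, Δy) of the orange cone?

(1.9, -0.3)

The orange cone was at about (7.6, 1.6) and moved to about (9.5, 1.3).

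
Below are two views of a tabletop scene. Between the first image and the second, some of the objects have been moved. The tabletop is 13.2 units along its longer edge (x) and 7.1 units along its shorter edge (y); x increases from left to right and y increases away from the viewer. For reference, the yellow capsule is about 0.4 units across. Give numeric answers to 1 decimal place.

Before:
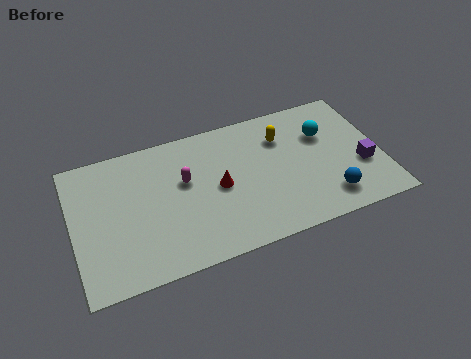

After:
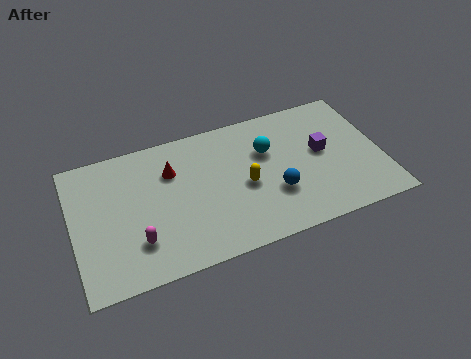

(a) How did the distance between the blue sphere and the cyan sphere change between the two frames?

-1.1

The distance was about 3.4 in the first image and 2.3 in the second, so they moved 1.1 units closer together.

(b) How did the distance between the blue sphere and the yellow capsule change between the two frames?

-2.7

They were about 4.1 units apart before and 1.4 after — 2.7 units closer together.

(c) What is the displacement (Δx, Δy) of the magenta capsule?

(-2.2, -2.4)

The magenta capsule started near (4.8, 4.3) and ended near (2.6, 1.9).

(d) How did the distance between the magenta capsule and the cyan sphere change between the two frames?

+0.3

They were about 6.1 units apart before and 6.4 after — 0.3 units further apart.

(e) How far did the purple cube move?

2.1

From (12.3, 2.6) to (10.7, 3.9), the purple cube covered √(1.6² + 1.3²) ≈ 2.1 units.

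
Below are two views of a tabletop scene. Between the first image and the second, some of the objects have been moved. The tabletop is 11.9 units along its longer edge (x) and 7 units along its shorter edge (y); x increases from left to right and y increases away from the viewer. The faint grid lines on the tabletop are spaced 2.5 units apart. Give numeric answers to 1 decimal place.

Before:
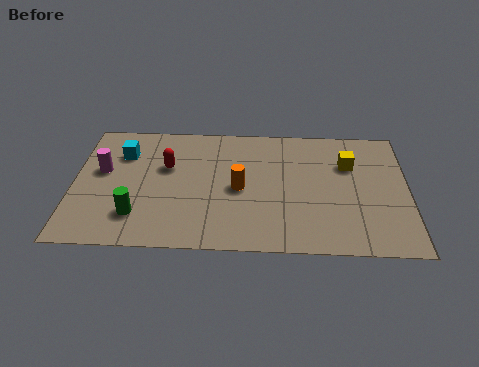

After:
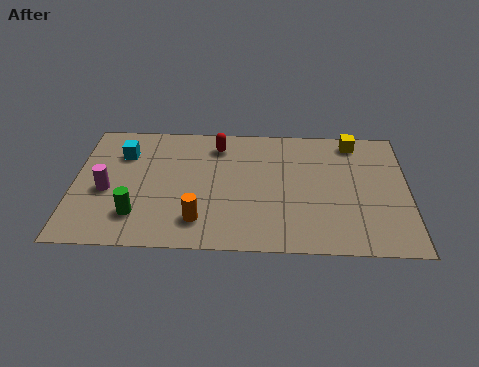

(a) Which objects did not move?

the cyan cube and the green cylinder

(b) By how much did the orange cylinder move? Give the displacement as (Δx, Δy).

(-1.4, -1.8)

From the two frames, the orange cylinder sits at roughly (5.9, 3.3) before and (4.5, 1.5) after.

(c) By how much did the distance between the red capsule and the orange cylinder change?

+1.4

The distance was about 2.8 in the first image and 4.2 in the second, so they moved 1.4 units further apart.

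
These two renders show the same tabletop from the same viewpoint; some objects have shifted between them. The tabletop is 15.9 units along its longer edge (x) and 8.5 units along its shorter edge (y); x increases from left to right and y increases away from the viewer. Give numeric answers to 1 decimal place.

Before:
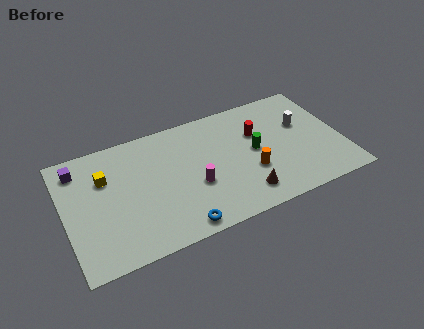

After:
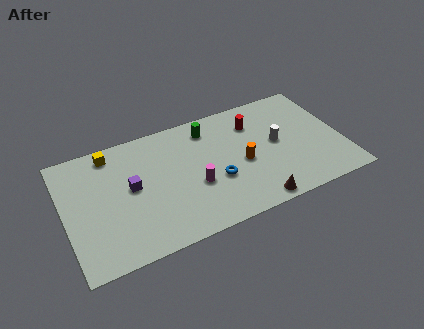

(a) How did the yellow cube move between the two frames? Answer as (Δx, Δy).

(0.5, 1.6)

The yellow cube was at about (2.4, 5.8) and moved to about (2.9, 7.4).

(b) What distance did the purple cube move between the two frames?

3.7

From (1.0, 7.0) to (3.8, 4.6), the purple cube covered √(2.8² + 2.4²) ≈ 3.7 units.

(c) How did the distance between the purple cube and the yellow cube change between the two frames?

+1.1

They were about 1.8 units apart before and 2.9 after — 1.1 units further apart.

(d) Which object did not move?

the magenta cylinder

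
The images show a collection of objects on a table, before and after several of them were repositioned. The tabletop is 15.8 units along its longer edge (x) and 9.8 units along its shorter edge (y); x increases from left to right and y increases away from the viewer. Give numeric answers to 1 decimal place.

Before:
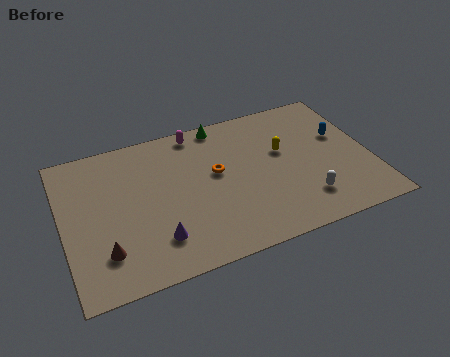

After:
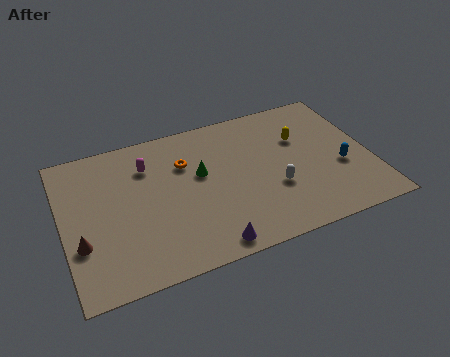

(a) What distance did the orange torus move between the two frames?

1.9

From (7.9, 5.6) to (6.4, 6.8), the orange torus covered √(1.5² + 1.2²) ≈ 1.9 units.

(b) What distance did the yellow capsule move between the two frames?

1.2

The yellow capsule moved from about (11.4, 5.9) to (12.4, 6.5), a distance of √(1.0² + 0.6²) ≈ 1.2.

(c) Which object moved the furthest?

the green cone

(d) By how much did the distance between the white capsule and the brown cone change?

-0.3

Before: roughly 10.2 units apart; after: 9.9. That's 0.3 units closer together.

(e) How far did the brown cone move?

1.4

The brown cone moved from about (1.9, 2.4) to (0.8, 3.3), a distance of √(1.1² + 0.9²) ≈ 1.4.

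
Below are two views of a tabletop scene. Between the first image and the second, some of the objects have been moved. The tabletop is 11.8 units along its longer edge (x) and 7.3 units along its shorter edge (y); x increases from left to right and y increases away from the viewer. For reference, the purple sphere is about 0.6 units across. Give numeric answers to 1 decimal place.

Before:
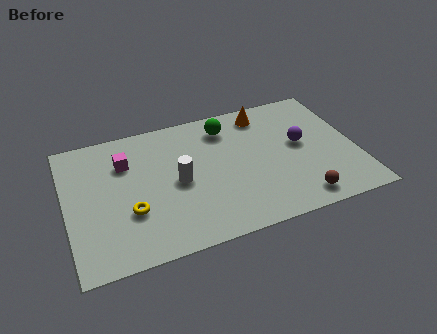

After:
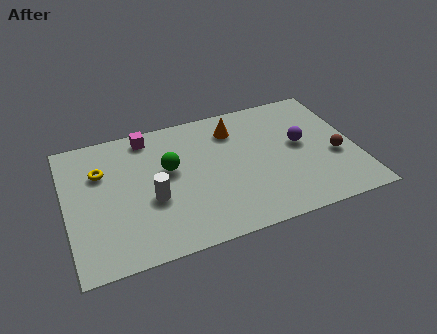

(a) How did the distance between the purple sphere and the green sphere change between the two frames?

+1.9

Before: roughly 3.5 units apart; after: 5.4. That's 1.9 units further apart.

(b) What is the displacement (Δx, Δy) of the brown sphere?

(1.7, 1.9)

The brown sphere was at about (9.2, 1.0) and moved to about (10.9, 2.9).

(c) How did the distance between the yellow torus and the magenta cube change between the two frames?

-0.3

They were about 2.7 units apart before and 2.4 after — 0.3 units closer together.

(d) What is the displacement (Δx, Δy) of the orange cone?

(-1.3, -0.5)

The orange cone was at about (8.3, 6.2) and moved to about (7.0, 5.7).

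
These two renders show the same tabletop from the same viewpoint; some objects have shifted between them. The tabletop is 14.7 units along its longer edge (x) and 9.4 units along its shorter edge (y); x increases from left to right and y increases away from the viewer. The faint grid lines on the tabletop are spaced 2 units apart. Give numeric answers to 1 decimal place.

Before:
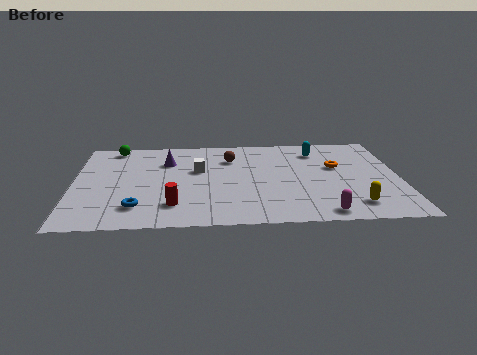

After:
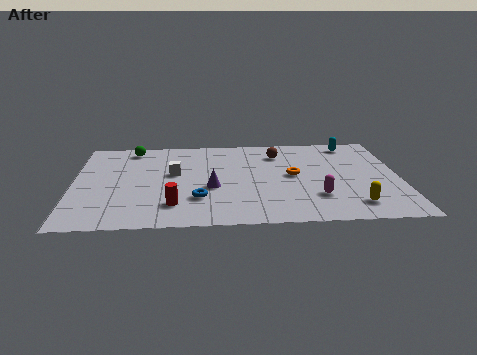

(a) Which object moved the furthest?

the purple cone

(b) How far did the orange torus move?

2.2

The orange torus was near (11.9, 5.7) before and (9.9, 4.9) after, so it travelled √(2.0² + 0.8²) ≈ 2.2 units.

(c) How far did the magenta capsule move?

1.6

From (11.1, 1.0) to (10.9, 2.6), the magenta capsule covered √(0.2² + 1.6²) ≈ 1.6 units.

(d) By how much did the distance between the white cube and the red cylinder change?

-0.5

The distance was about 3.8 in the first image and 3.3 in the second, so they moved 0.5 units closer together.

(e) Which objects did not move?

the yellow capsule and the red cylinder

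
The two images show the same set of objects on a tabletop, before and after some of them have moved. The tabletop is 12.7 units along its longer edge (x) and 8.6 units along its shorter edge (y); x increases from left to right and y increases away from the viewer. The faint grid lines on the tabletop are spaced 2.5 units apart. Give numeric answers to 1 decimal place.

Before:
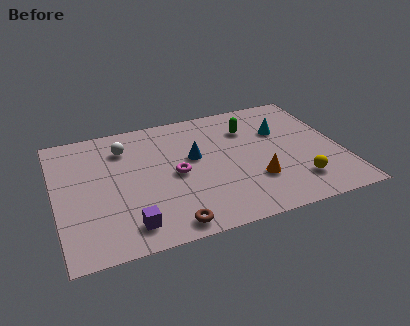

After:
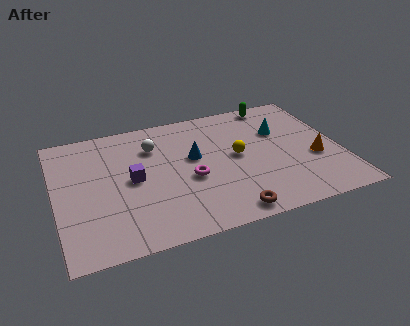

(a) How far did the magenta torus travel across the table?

0.8

The magenta torus was near (5.3, 4.1) before and (5.9, 3.6) after, so it travelled √(0.6² + 0.5²) ≈ 0.8 units.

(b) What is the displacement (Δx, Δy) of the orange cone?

(2.8, 0.7)

From the two frames, the orange cone sits at roughly (8.7, 2.6) before and (11.5, 3.3) after.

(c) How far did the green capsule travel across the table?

2.1

The green capsule moved from about (8.8, 6.3) to (10.2, 7.8), a distance of √(1.4² + 1.5²) ≈ 2.1.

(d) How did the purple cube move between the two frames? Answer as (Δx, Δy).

(0.4, 2.9)

From the two frames, the purple cube sits at roughly (3.0, 1.4) before and (3.4, 4.3) after.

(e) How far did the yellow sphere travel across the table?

3.5

The yellow sphere moved from about (10.5, 1.9) to (8.1, 4.5), a distance of √(2.4² + 2.6²) ≈ 3.5.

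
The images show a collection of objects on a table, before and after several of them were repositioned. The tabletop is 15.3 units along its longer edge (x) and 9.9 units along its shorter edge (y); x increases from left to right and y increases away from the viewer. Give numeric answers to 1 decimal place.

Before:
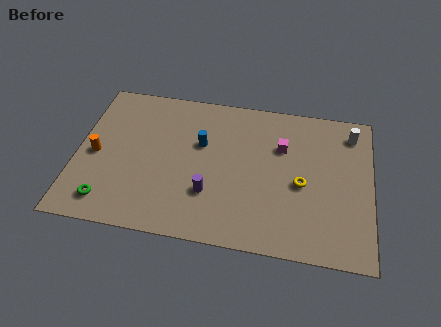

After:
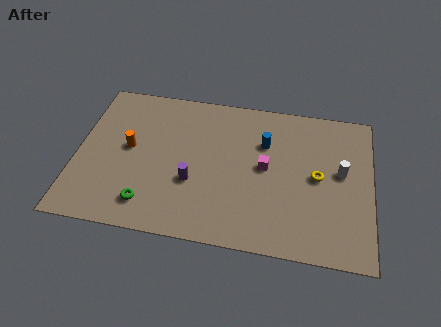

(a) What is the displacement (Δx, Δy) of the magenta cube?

(-0.8, -1.5)

From the two frames, the magenta cube sits at roughly (10.6, 6.7) before and (9.8, 5.2) after.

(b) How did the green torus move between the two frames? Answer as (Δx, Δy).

(2.1, 0.2)

The green torus was at about (1.8, 1.6) and moved to about (3.9, 1.8).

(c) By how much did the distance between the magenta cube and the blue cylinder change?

-2.6

The distance was about 4.2 in the first image and 1.6 in the second, so they moved 2.6 units closer together.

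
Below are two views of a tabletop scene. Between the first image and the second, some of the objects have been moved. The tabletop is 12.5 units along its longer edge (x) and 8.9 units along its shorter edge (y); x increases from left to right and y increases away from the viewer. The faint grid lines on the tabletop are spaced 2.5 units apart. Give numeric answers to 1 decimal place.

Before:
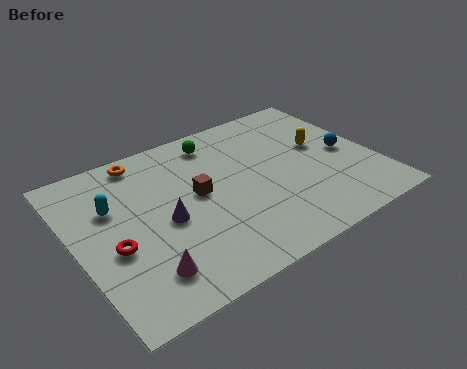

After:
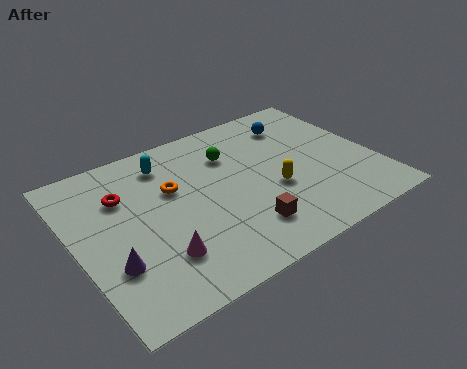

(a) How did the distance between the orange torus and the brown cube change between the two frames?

+0.7

The distance was about 3.6 in the first image and 4.3 in the second, so they moved 0.7 units further apart.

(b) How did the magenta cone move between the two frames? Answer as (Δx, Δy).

(0.7, 0.5)

From the two frames, the magenta cone sits at roughly (2.3, 1.8) before and (3.0, 2.3) after.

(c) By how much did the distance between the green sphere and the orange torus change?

-0.4

They were about 3.1 units apart before and 2.7 after — 0.4 units closer together.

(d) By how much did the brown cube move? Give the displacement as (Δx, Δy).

(1.4, -2.8)

The brown cube was at about (5.1, 4.8) and moved to about (6.5, 2.0).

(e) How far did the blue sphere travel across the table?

3.2

The blue sphere moved from about (11.4, 4.2) to (9.8, 7.0), a distance of √(1.6² + 2.8²) ≈ 3.2.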